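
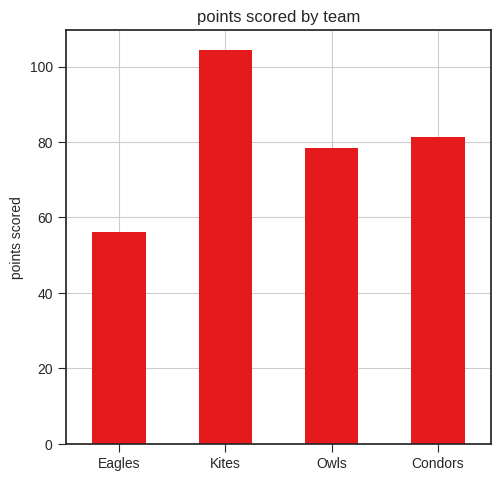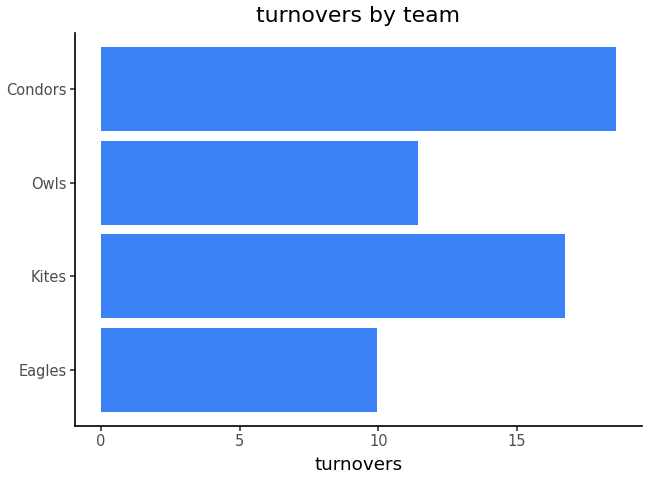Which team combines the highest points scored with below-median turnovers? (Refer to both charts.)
Chart 2 median turnovers ≈ 14; below-median teams: Eagles, Owls. Among those, Owls has the highest points scored (≈ 80).

Owls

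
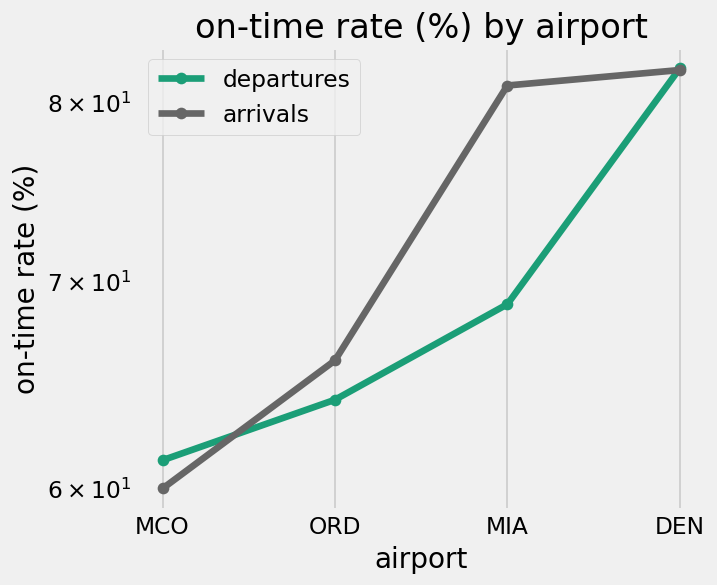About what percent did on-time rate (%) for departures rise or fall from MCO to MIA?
MCO ≈ 62, MIA ≈ 68; (68 − 62) / 62 ≈ +9.7%.

≈ +9.7%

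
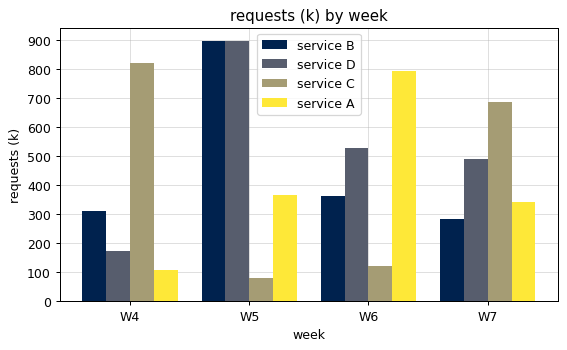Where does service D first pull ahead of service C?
W5

W4: service D ≈ 200 vs service C ≈ 800 (not yet); W5: service D ≈ 900 vs service C ≈ 100 (first crossover).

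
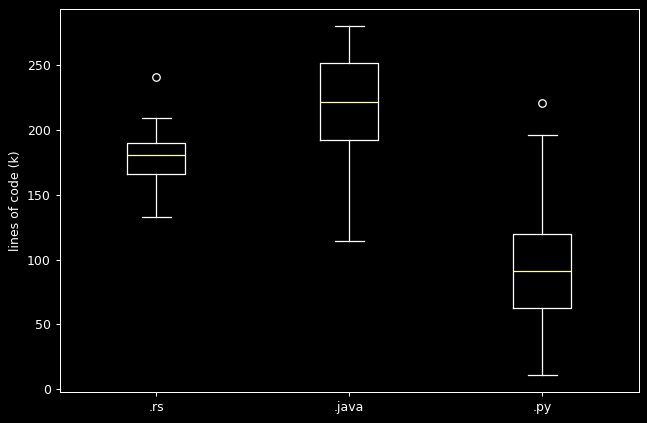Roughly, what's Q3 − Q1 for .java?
Q3 ≈ 260, Q1 ≈ 200; IQR ≈ 60.

≈ 60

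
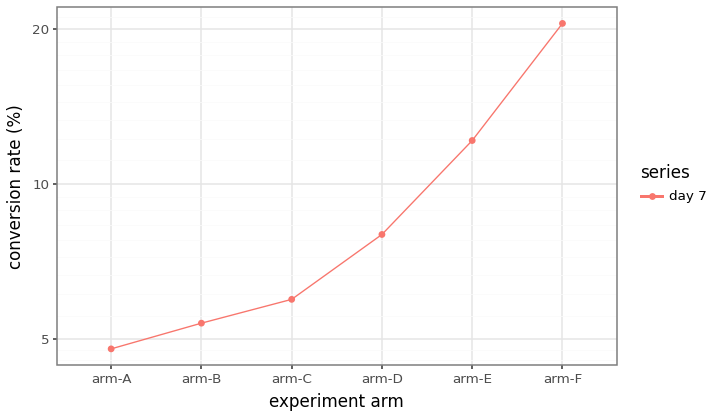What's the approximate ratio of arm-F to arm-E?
≈ 1.67×

arm-F ≈ 20, arm-E ≈ 12; 20/12 ≈ 1.67.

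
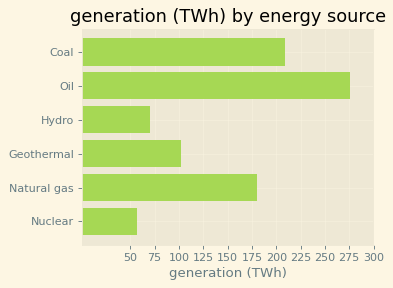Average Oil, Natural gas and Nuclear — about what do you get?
≈ 167

(275 + 175 + 50) / 3 ≈ 167.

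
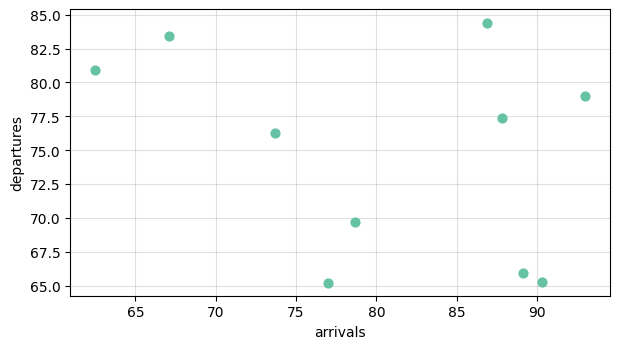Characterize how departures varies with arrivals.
negative, weak

Points are negatively correlated; weak (|r| ≈ 0.3).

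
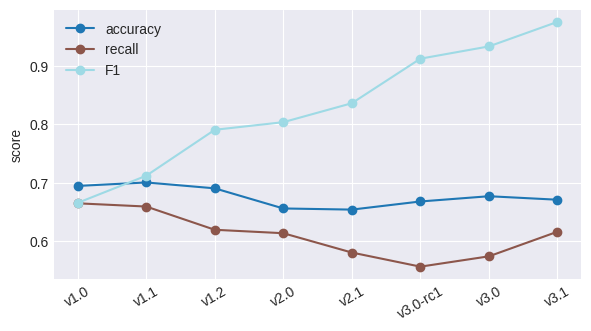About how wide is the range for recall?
≈ 0.10

Max v1.0 ≈ 0.65, min v3.0-rc1 ≈ 0.55; range ≈ 0.10.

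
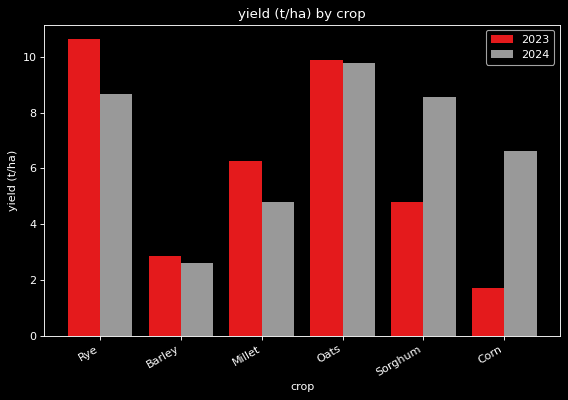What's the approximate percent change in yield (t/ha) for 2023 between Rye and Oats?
Rye ≈ 11, Oats ≈ 10; (10 − 11) / 11 ≈ -9.1%.

≈ -9.1%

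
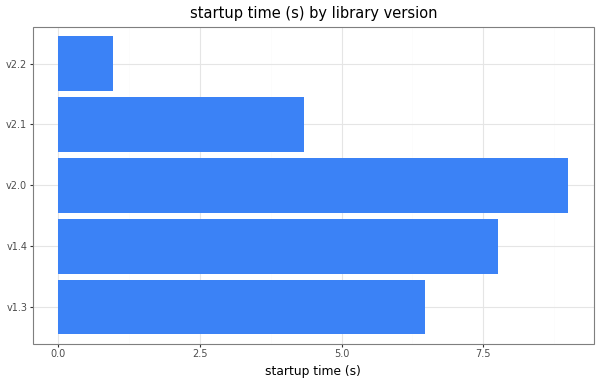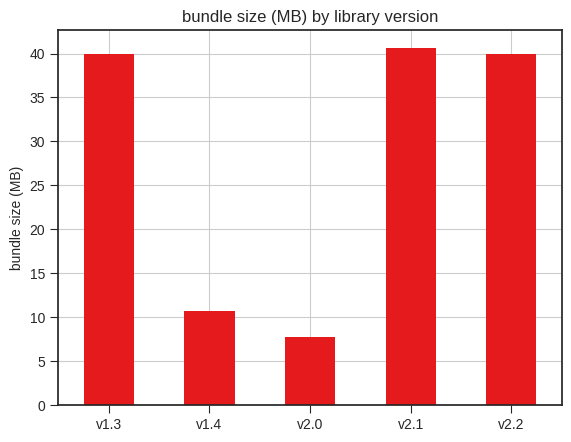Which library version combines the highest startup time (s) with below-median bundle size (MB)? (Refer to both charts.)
Chart 2 median bundle size (MB) ≈ 40; below-median library versions: v1.4, v2.0. Among those, v2.0 has the highest startup time (s) (≈ 9).

v2.0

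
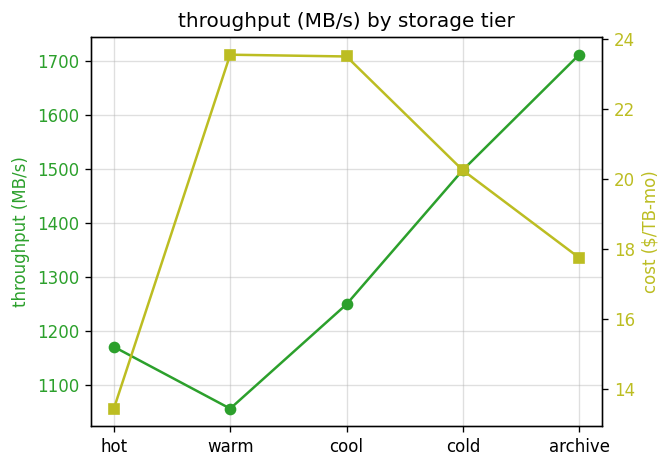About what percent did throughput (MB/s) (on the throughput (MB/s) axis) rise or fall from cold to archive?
cold ≈ 1500, archive ≈ 1700; (1700 − 1500) / 1500 ≈ +13.3%.

≈ +13.3%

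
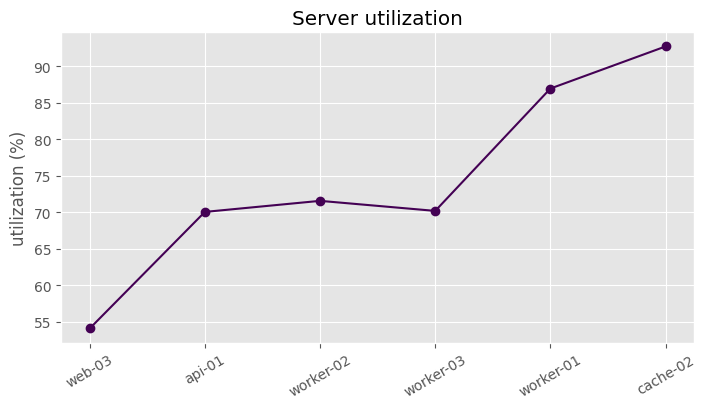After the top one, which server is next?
Top 3: cache-02 ≈ 95, worker-01 ≈ 85, worker-02 ≈ 70.

worker-01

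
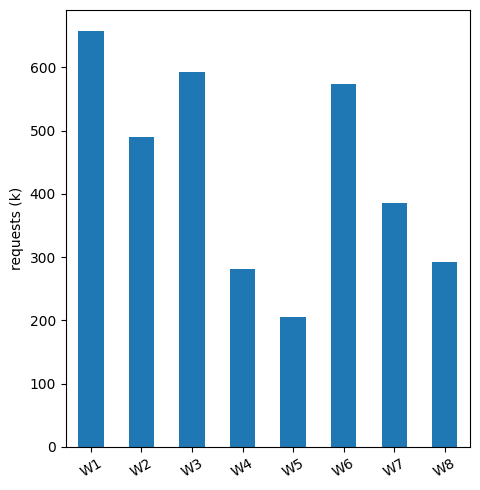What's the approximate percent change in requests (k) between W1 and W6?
≈ -14.3%

W1 ≈ 700, W6 ≈ 600; (600 − 700) / 700 ≈ -14.3%.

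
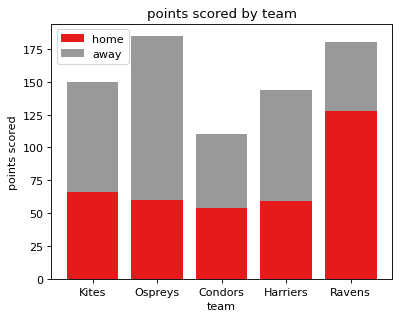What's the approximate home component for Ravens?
home top ≈ 120, bottom ≈ 0; segment ≈ 120.

≈ 120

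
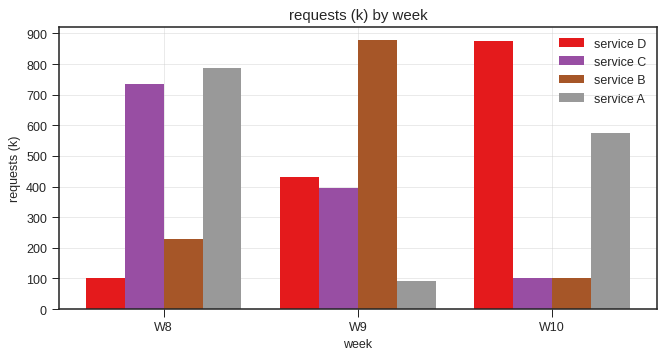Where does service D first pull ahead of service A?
W8: service D ≈ 100 vs service A ≈ 800 (not yet); W9: service D ≈ 400 vs service A ≈ 100 (first crossover).

W9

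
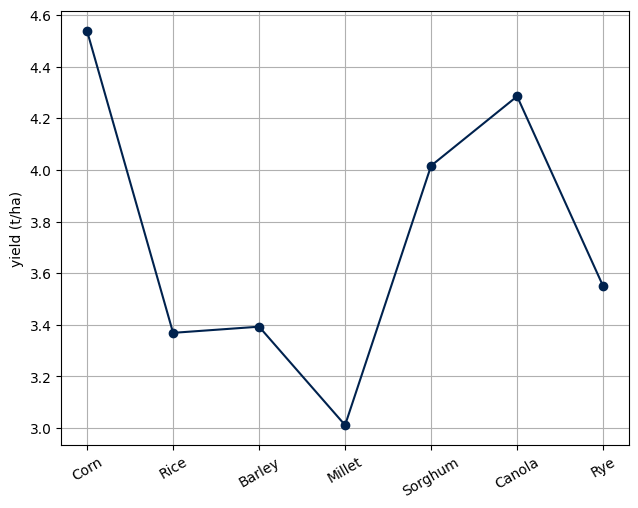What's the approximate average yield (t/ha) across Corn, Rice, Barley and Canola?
≈ 3.9

(4.6 + 3.4 + 3.4 + 4.2) / 4 ≈ 3.9.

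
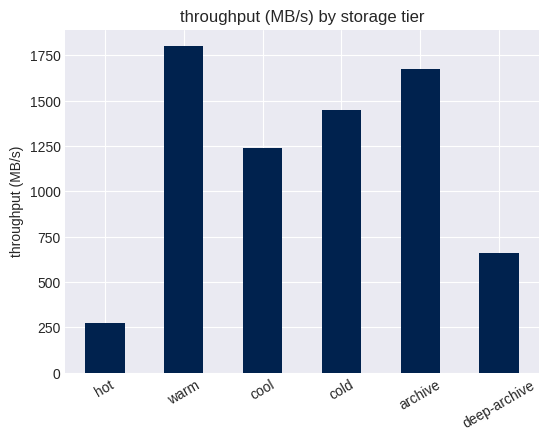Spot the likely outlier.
hot ≈ 200; the rest sit between ≈ 600 and ≈ 1800.

hot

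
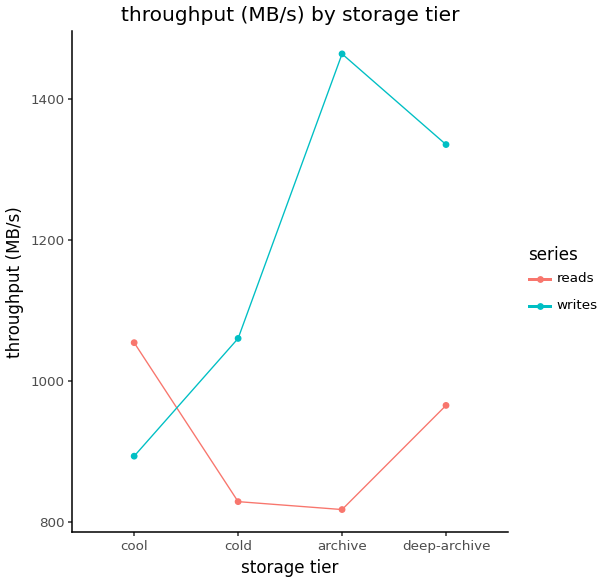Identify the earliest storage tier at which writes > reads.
cold

cool: writes ≈ 900 vs reads ≈ 1100 (not yet); cold: writes ≈ 1100 vs reads ≈ 800 (first crossover).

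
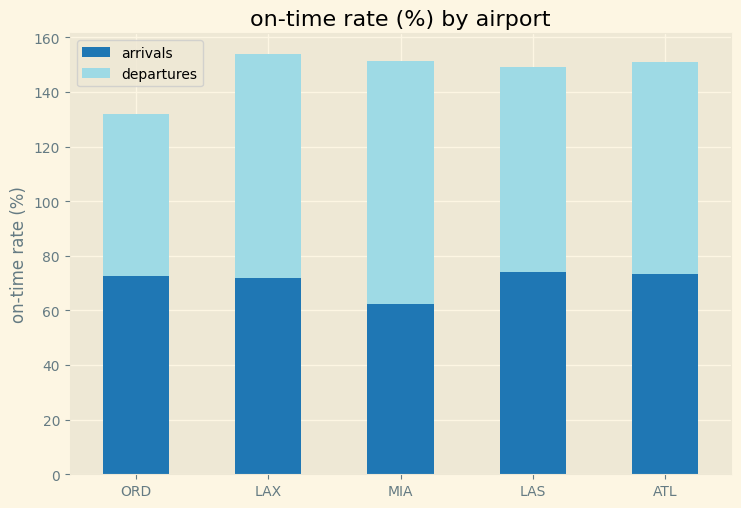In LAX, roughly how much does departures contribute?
≈ 80

departures top ≈ 160, bottom ≈ 80; segment ≈ 80.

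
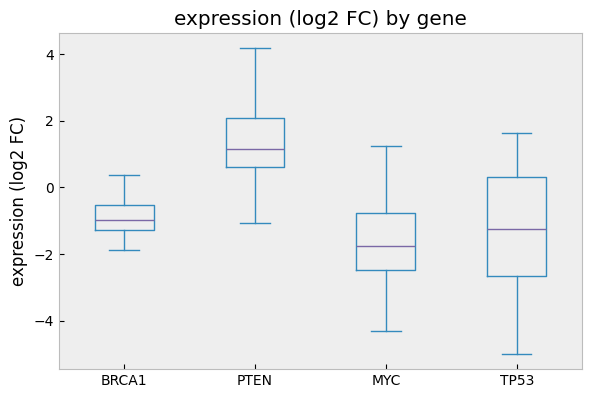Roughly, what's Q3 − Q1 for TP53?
≈ 3.0

Q3 ≈ 0.5, Q1 ≈ -2.5; IQR ≈ 3.0.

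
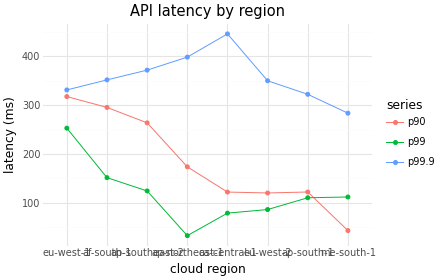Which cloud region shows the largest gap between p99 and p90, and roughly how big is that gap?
af-south-1: p99 ≈ 150, p90 ≈ 300 → gap ≈ 150. Next-largest (ap-northeast-1) is only ≈ 100.

af-south-1, ≈ 150 ms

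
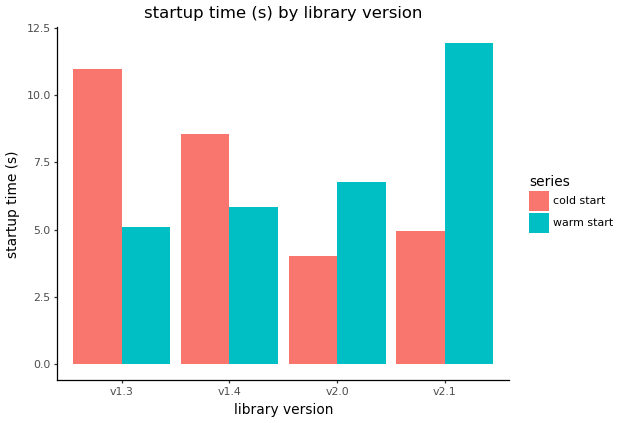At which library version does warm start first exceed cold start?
v1.4: warm start ≈ 6 vs cold start ≈ 9 (not yet); v2.0: warm start ≈ 7 vs cold start ≈ 4 (first crossover).

v2.0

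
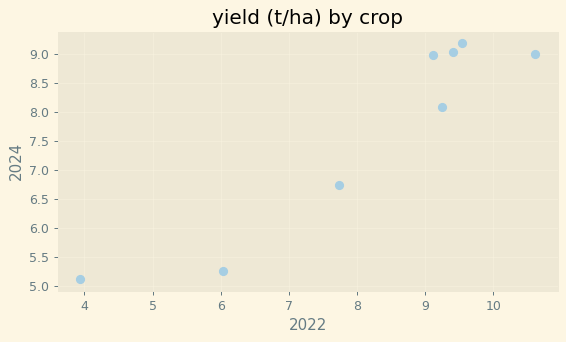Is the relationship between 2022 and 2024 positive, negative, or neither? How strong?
Points are positively correlated; strong (|r| ≈ 0.9).

positive, strong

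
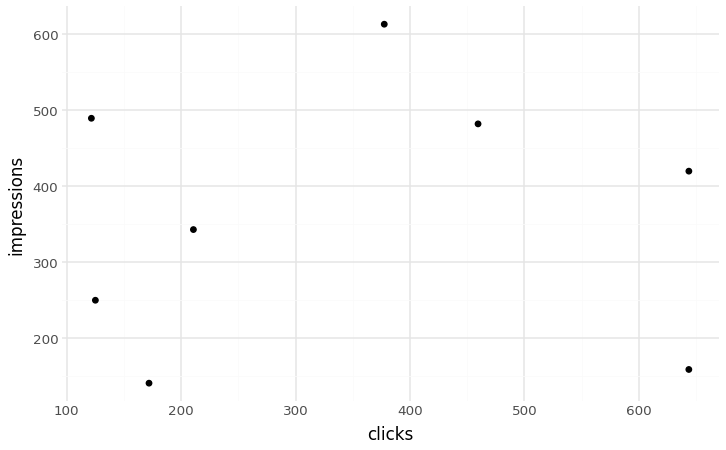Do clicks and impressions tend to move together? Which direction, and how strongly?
no clear correlation

Points are roughly uncorrelated; weak (|r| ≈ 0.1).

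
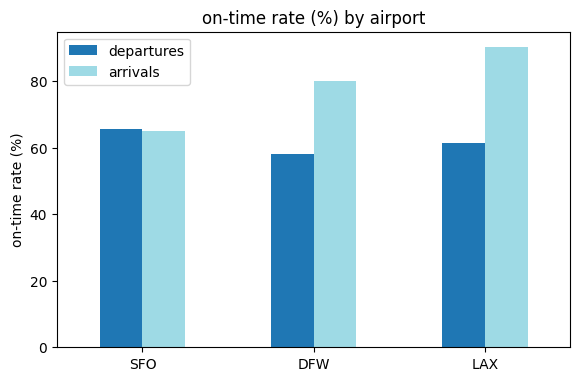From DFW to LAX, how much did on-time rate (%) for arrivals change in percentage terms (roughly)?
DFW ≈ 80, LAX ≈ 90; (90 − 80) / 80 ≈ +12.5%.

≈ +12.5%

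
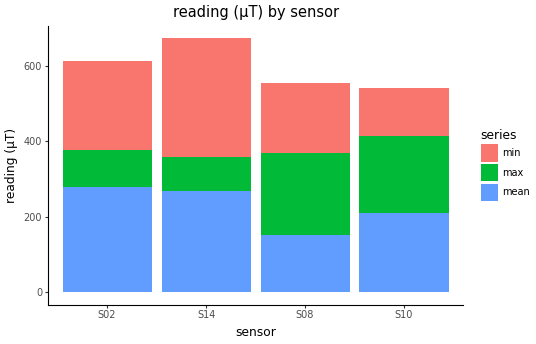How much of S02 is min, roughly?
≈ 200

min top ≈ 600, bottom ≈ 400; segment ≈ 200.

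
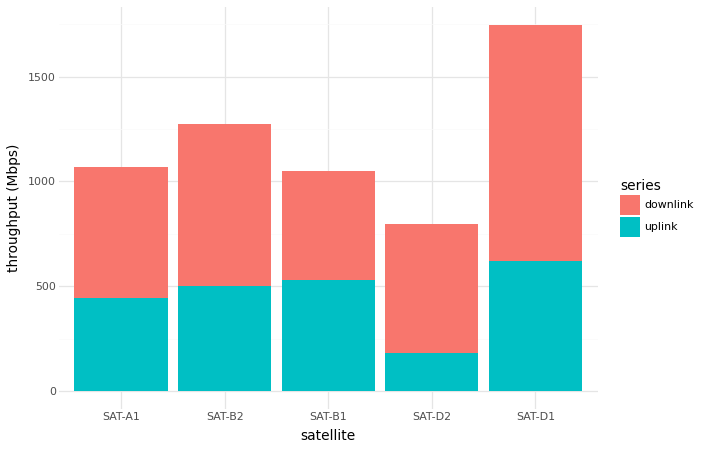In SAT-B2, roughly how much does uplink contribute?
≈ 600

uplink top ≈ 600, bottom ≈ 0; segment ≈ 600.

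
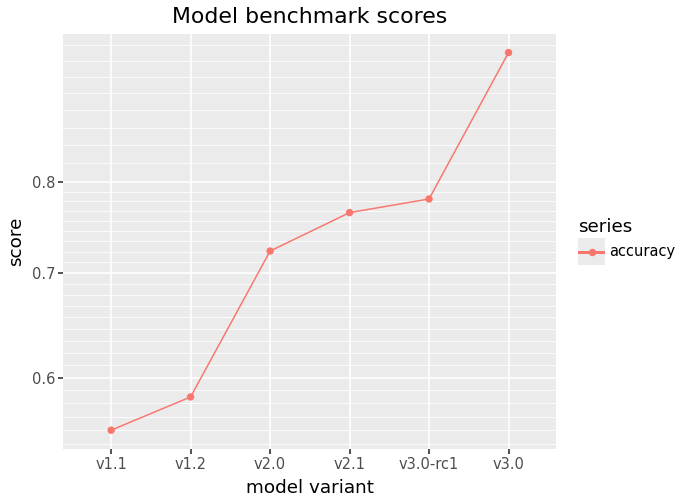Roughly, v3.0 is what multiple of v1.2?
v3.0 ≈ 0.95, v1.2 ≈ 0.60; 0.95/0.60 ≈ 1.58.

≈ 1.58×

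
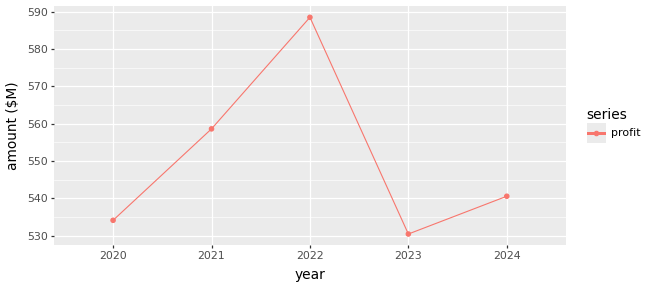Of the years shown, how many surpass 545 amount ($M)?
Above 545: 2021, 2022.

2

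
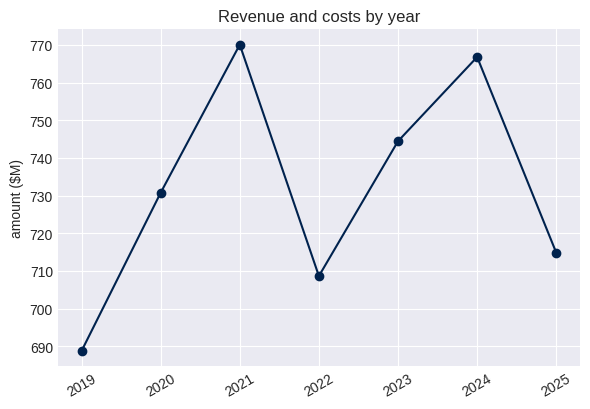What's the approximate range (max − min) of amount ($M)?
≈ 80

Max 2021 ≈ 770, min 2019 ≈ 690; range ≈ 80.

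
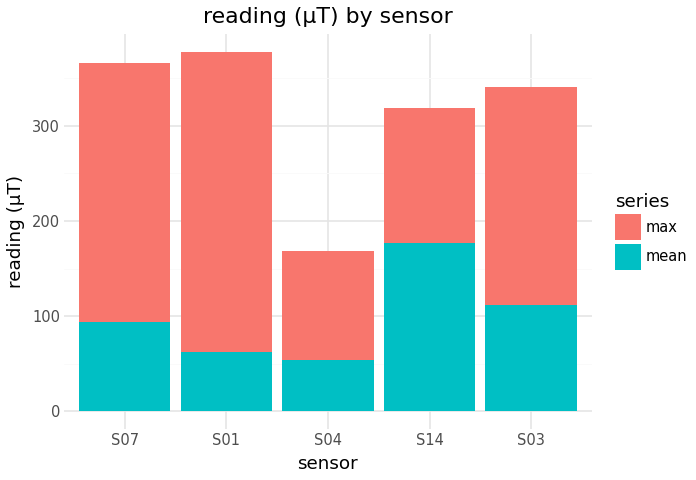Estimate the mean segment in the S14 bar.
mean top ≈ 200, bottom ≈ 0; segment ≈ 200.

≈ 200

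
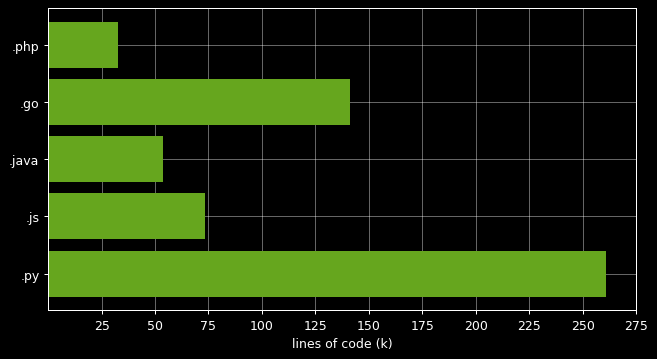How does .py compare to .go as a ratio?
≈ 1.67×

.py ≈ 250, .go ≈ 150; 250/150 ≈ 1.67.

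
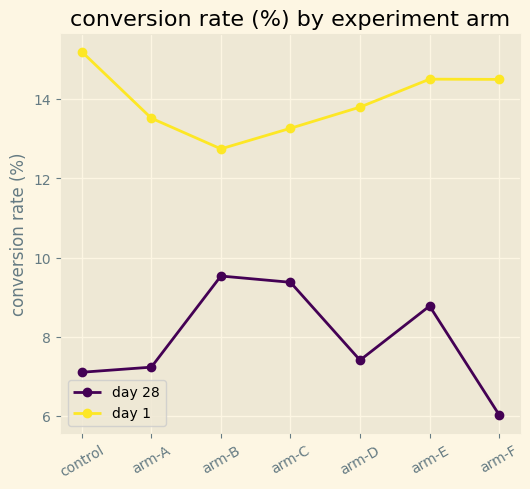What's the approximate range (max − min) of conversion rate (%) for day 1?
≈ 2

Max control ≈ 15, min arm-B ≈ 13; range ≈ 2.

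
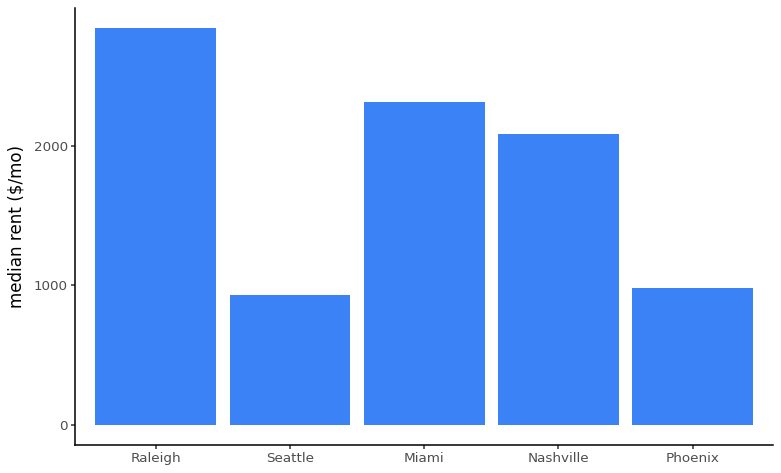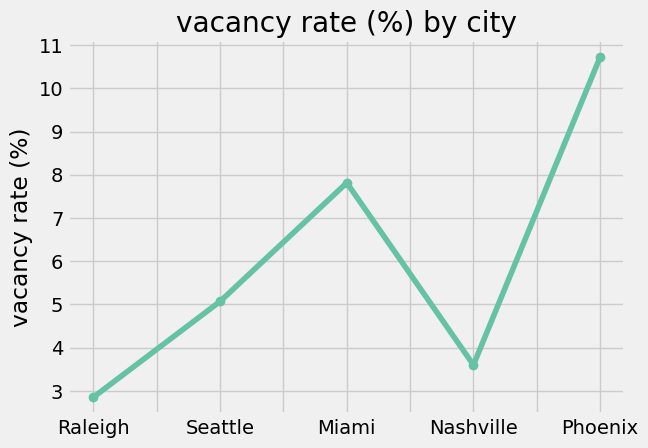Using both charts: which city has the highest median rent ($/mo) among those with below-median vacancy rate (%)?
Raleigh

Chart 2 median vacancy rate (%) ≈ 5; below-median cities: Raleigh, Nashville. Among those, Raleigh has the highest median rent ($/mo) (≈ 3000).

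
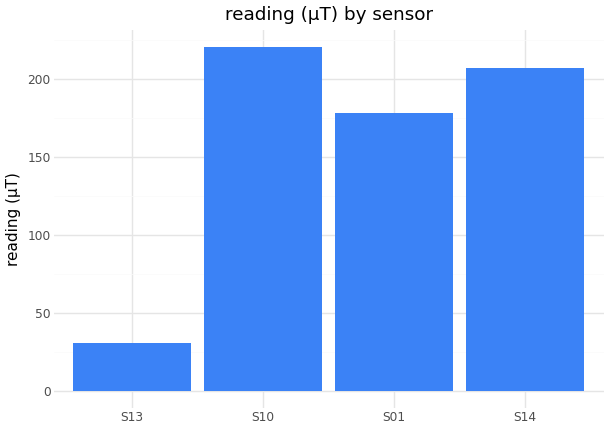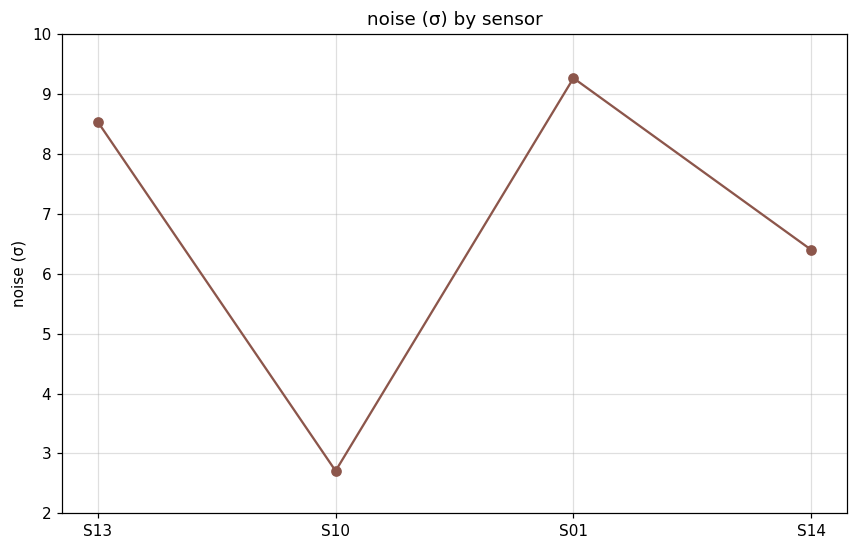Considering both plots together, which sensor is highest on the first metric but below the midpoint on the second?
S10

Chart 2 median noise (σ) ≈ 7; below-median sensors: S10, S14. Among those, S10 has the highest reading (µT) (≈ 225).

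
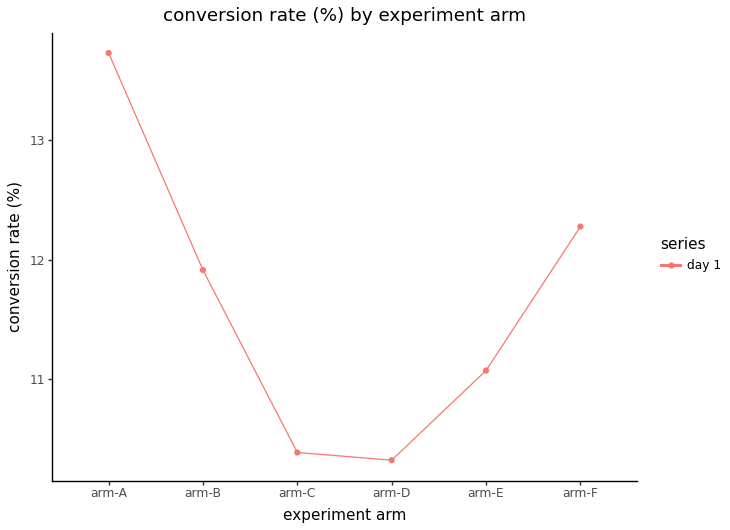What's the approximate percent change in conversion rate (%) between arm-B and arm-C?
≈ -12.5%

arm-B ≈ 12.0, arm-C ≈ 10.5; (10.5 − 12.0) / 12.0 ≈ -12.5%.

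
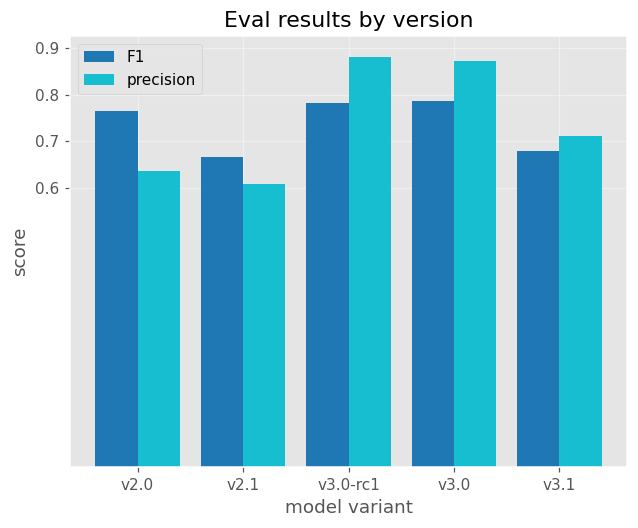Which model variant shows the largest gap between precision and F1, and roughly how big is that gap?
v2.0: precision ≈ 0.6, F1 ≈ 0.8 → gap ≈ 0.2. Next-largest (v3.0-rc1) is only ≈ 0.1.

v2.0, ≈ 0.2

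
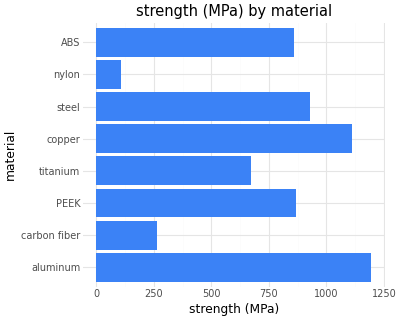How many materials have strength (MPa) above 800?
Above 800: aluminum, PEEK, copper, steel, ABS.

5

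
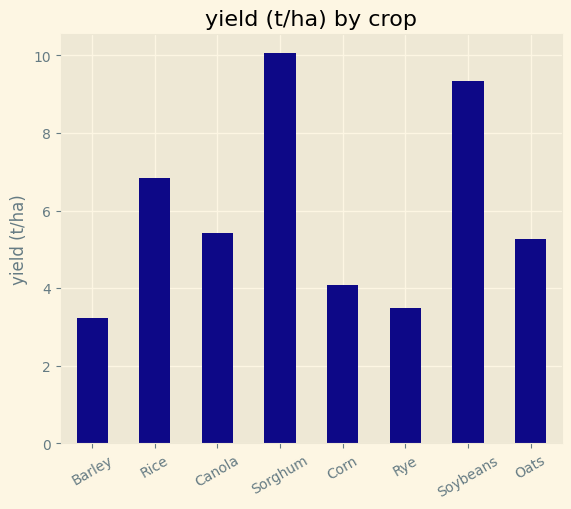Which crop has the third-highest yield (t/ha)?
Rice

Top 4: Sorghum ≈ 10, Soybeans ≈ 9, Rice ≈ 7, Canola ≈ 5.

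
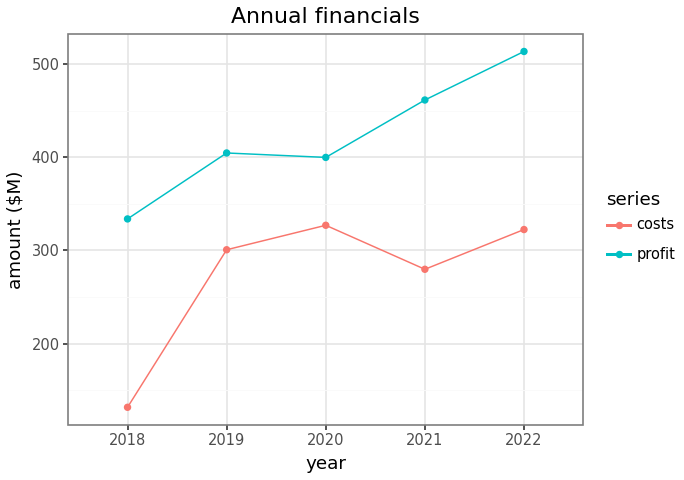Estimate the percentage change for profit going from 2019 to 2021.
2019 ≈ 400, 2021 ≈ 450; (450 − 400) / 400 ≈ +12.5%.

≈ +12.5%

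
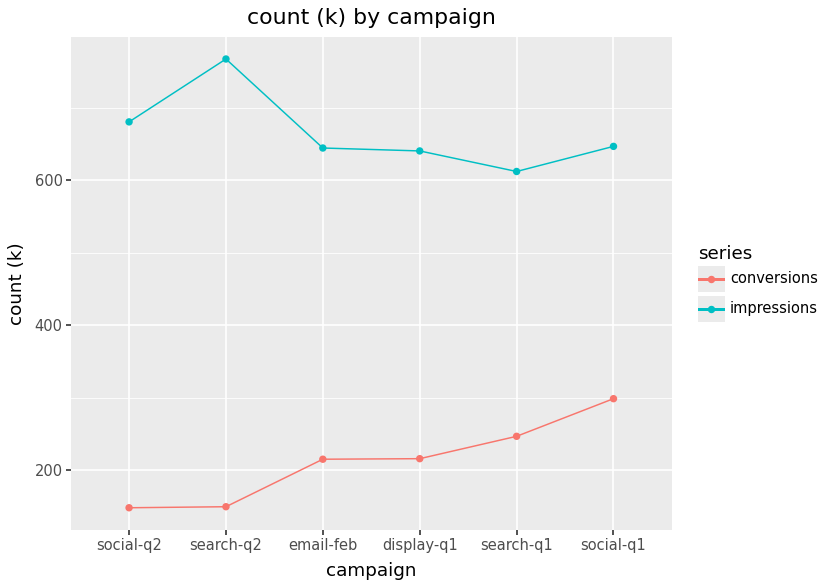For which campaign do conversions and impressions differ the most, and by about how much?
search-q2, ≈ 700 k

search-q2: conversions ≈ 100, impressions ≈ 800 → gap ≈ 700. Next-largest (social-q2) is only ≈ 600.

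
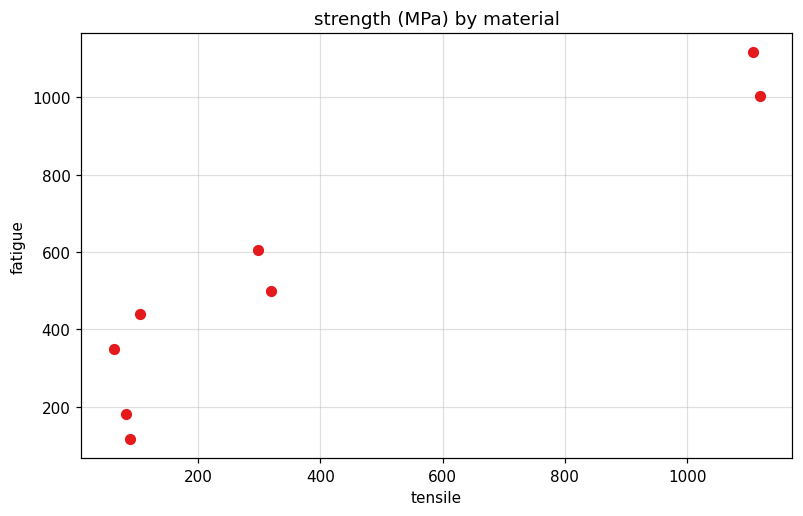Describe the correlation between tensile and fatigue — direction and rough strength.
positive, strong

Points are positively correlated; strong (|r| ≈ 0.9).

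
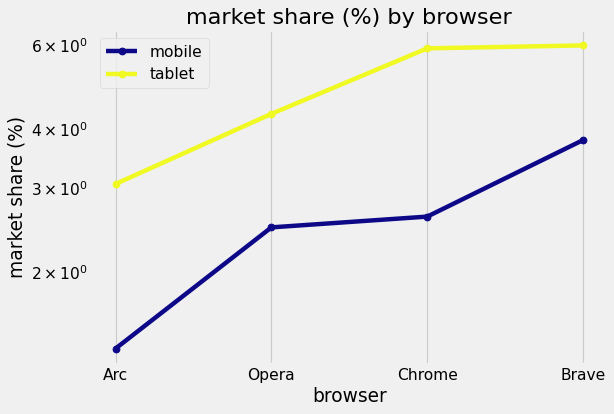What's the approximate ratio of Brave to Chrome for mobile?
Brave ≈ 4.0, Chrome ≈ 2.5; 4.0/2.5 ≈ 1.6.

≈ 1.6×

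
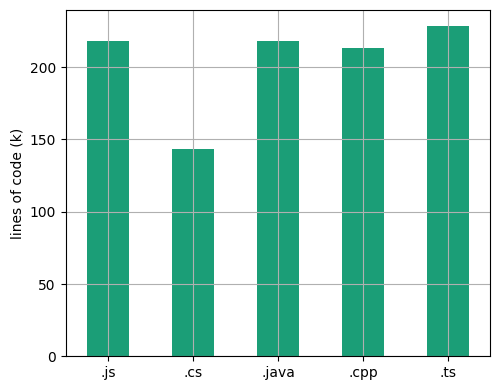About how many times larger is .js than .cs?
≈ 1.57×

.js ≈ 220, .cs ≈ 140; 220/140 ≈ 1.57.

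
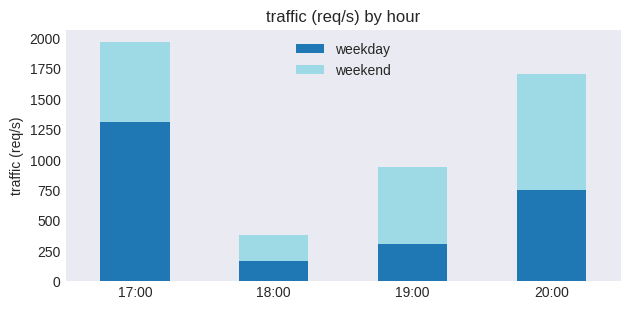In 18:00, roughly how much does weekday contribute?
≈ 200

weekday top ≈ 200, bottom ≈ 0; segment ≈ 200.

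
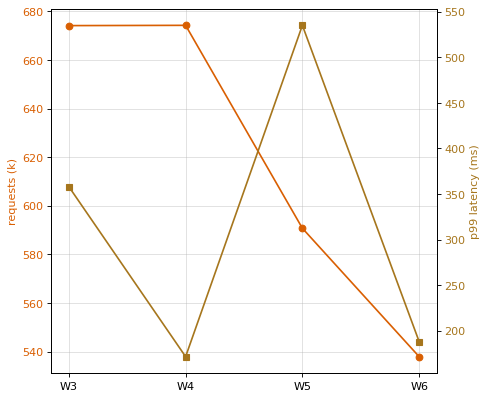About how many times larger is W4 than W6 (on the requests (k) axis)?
W4 ≈ 680, W6 ≈ 540; 680/540 ≈ 1.26.

≈ 1.26×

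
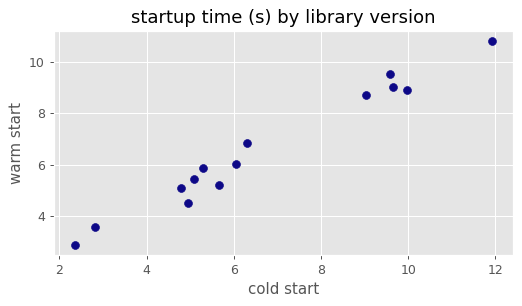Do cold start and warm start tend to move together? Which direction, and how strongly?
positive, strong

Points are positively correlated; strong (|r| ≈ 1.0).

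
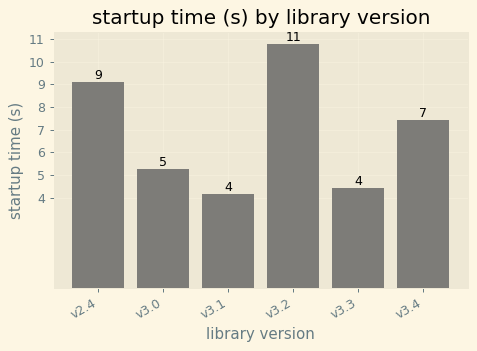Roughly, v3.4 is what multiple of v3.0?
v3.4 ≈ 7, v3.0 ≈ 5; 7/5 ≈ 1.4.

≈ 1.4×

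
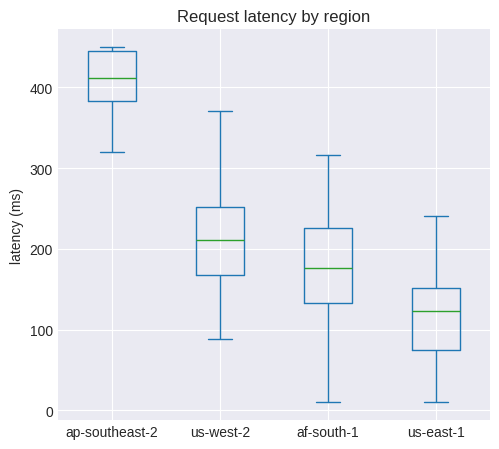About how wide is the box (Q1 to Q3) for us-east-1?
Q3 ≈ 150, Q1 ≈ 75; IQR ≈ 75.

≈ 75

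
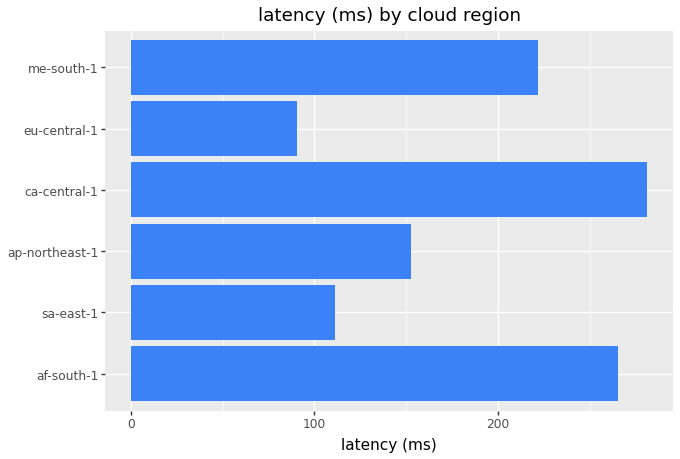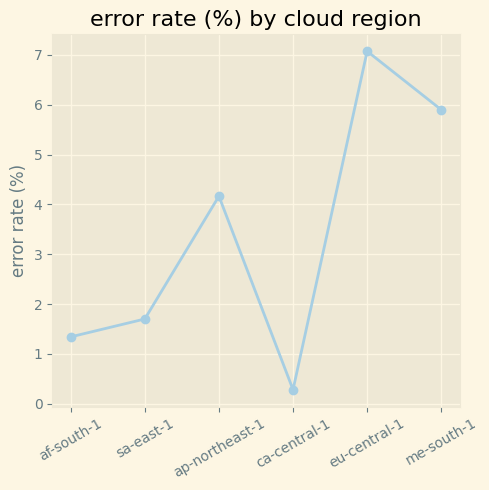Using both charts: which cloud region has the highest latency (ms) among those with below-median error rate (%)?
Chart 2 median error rate (%) ≈ 3; below-median cloud regions: af-south-1, sa-east-1, ca-central-1. Among those, ca-central-1 has the highest latency (ms) (≈ 300).

ca-central-1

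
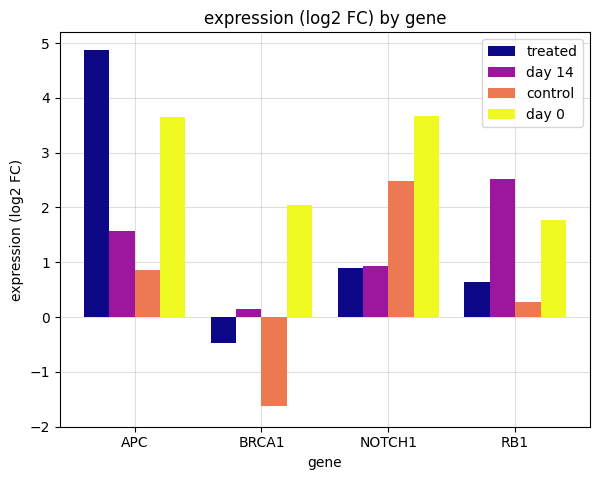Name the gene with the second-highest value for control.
APC

Top 3 for control: NOTCH1 ≈ 2, APC ≈ 1, RB1 ≈ 0.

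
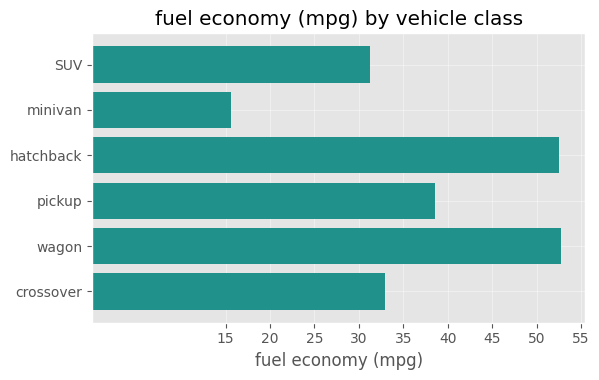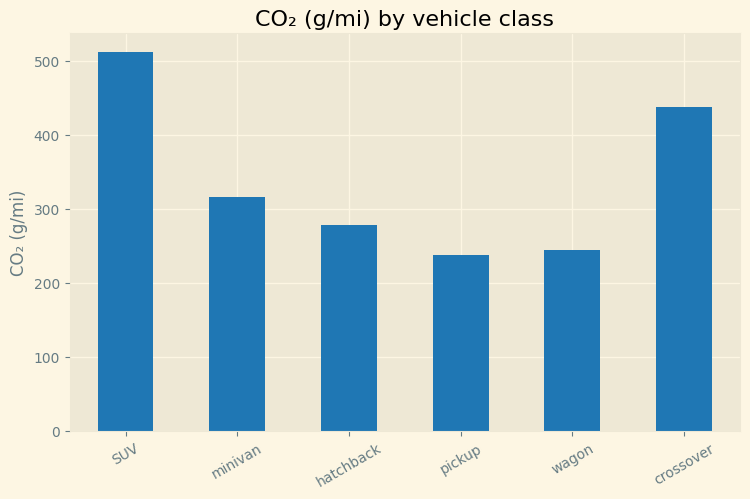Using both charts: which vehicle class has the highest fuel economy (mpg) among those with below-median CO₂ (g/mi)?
Chart 2 median CO₂ (g/mi) ≈ 300; below-median vehicle classes: hatchback, pickup, wagon. Among those, wagon has the highest fuel economy (mpg) (≈ 55).

wagon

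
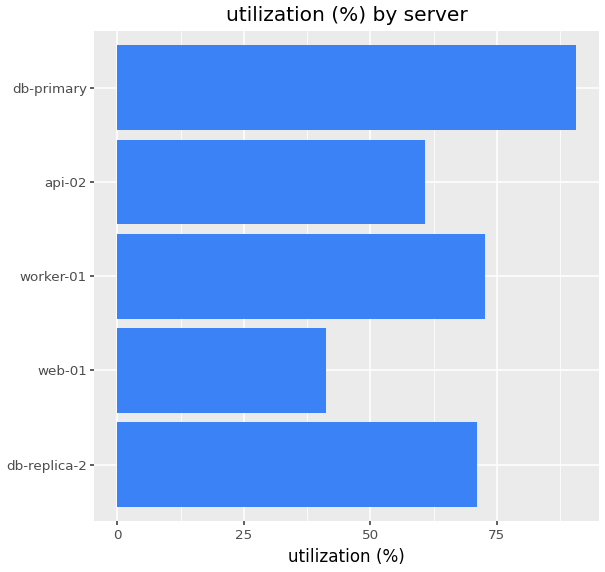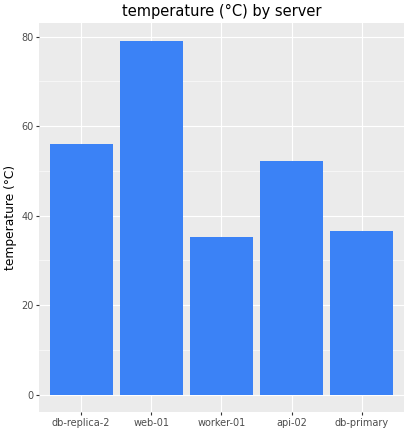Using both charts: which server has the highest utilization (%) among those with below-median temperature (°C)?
Chart 2 median temperature (°C) ≈ 50; below-median servers: worker-01, db-primary. Among those, db-primary has the highest utilization (%) (≈ 90).

db-primary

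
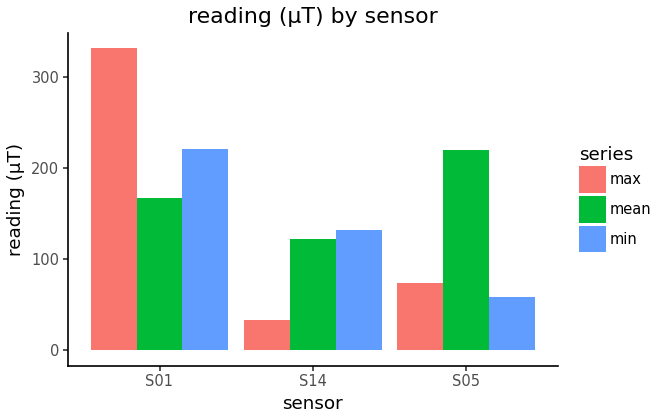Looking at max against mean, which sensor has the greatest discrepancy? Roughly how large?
S01: max ≈ 350, mean ≈ 150 → gap ≈ 200. Next-largest (S05) is only ≈ 150.

S01, ≈ 200 µT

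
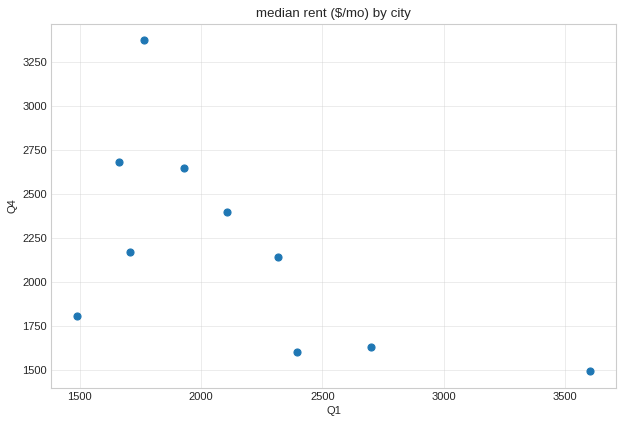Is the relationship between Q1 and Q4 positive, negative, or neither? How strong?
negative, moderate

Points are negatively correlated; moderate (|r| ≈ 0.6).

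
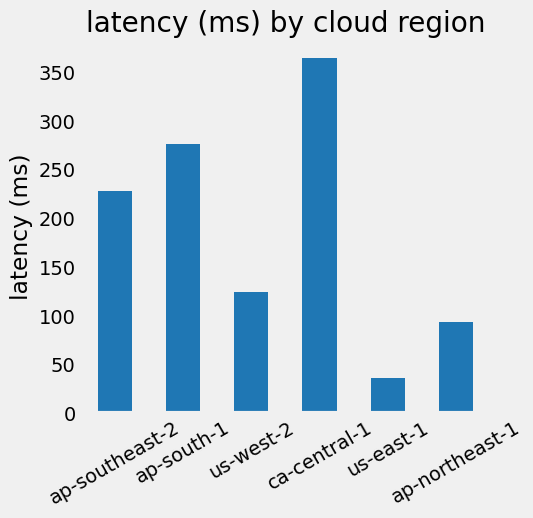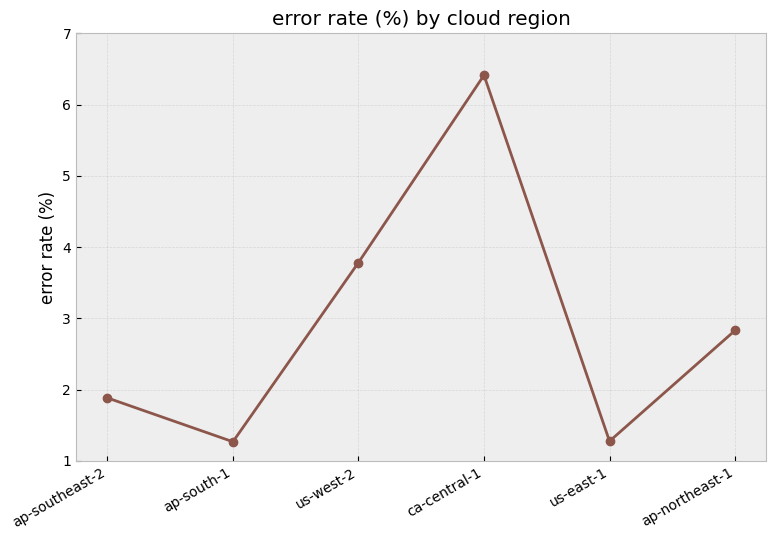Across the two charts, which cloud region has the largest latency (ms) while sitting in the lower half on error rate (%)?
ap-south-1

Chart 2 median error rate (%) ≈ 2; below-median cloud regions: ap-southeast-2, ap-south-1, us-east-1. Among those, ap-south-1 has the highest latency (ms) (≈ 300).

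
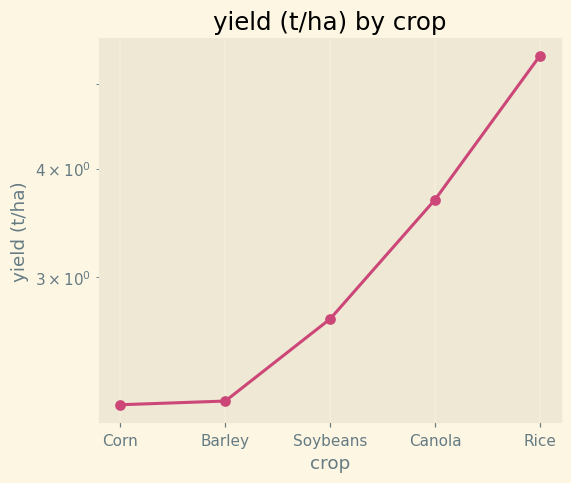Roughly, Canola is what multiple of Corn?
≈ 1.75×

Canola ≈ 3.5, Corn ≈ 2.0; 3.5/2.0 ≈ 1.75.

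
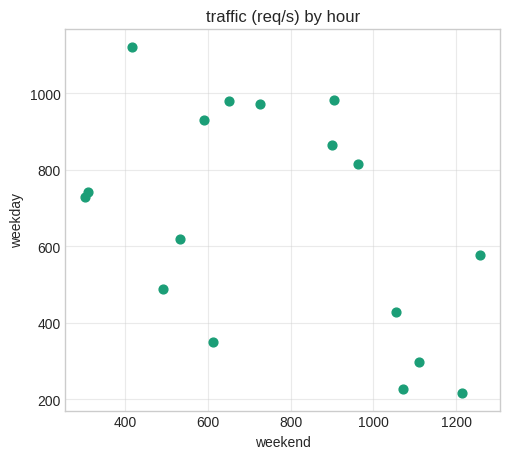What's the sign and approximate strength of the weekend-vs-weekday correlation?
Points are negatively correlated; moderate (|r| ≈ 0.5).

negative, moderate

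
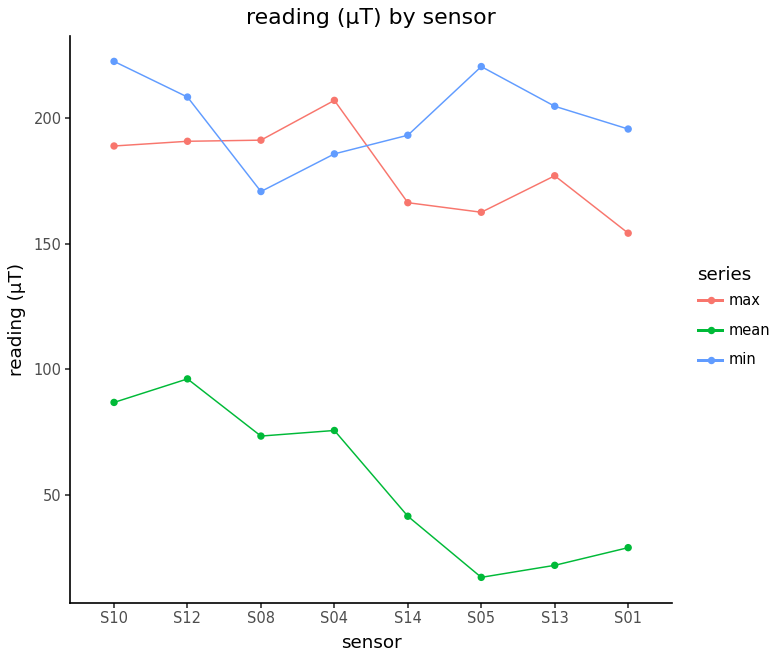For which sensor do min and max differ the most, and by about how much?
S05, ≈ 60 µT

S05: min ≈ 220, max ≈ 160 → gap ≈ 60. Next-largest (S01) is only ≈ 40.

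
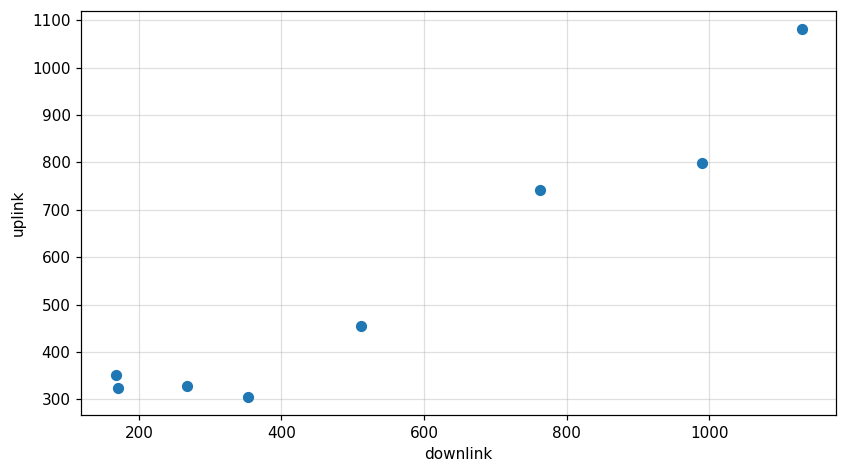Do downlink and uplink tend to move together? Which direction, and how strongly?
positive, strong

Points are positively correlated; strong (|r| ≈ 1.0).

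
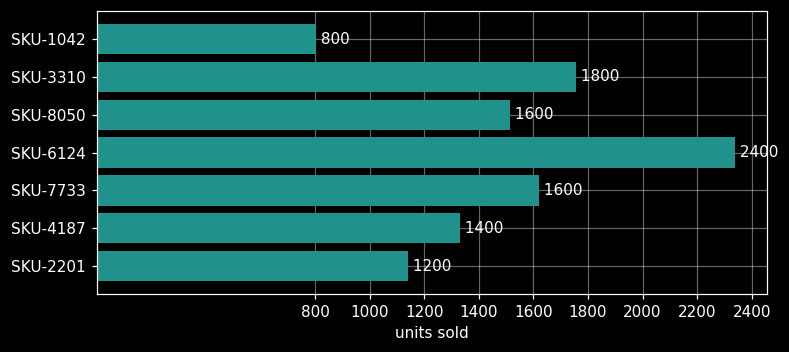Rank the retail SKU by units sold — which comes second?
Top 3: SKU-6124 ≈ 2400, SKU-3310 ≈ 1800, SKU-7733 ≈ 1600.

SKU-3310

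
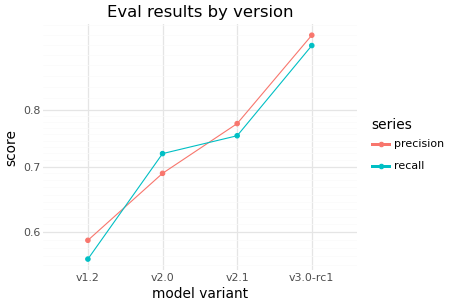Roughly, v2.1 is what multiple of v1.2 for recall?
v2.1 ≈ 0.75, v1.2 ≈ 0.55; 0.75/0.55 ≈ 1.36.

≈ 1.36×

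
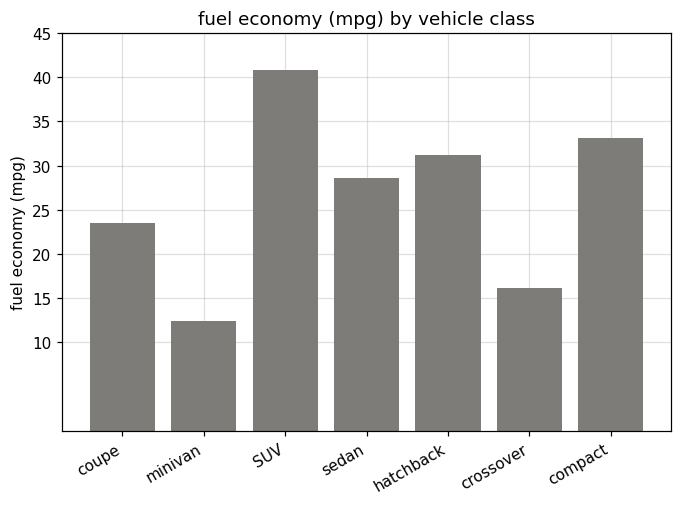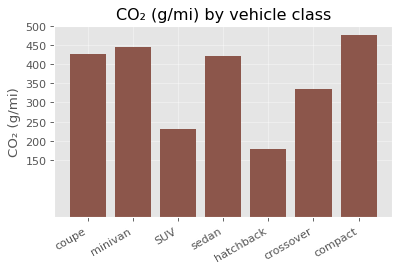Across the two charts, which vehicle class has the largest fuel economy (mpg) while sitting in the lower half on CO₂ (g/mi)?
SUV

Chart 2 median CO₂ (g/mi) ≈ 400; below-median vehicle classes: SUV, hatchback, crossover. Among those, SUV has the highest fuel economy (mpg) (≈ 40).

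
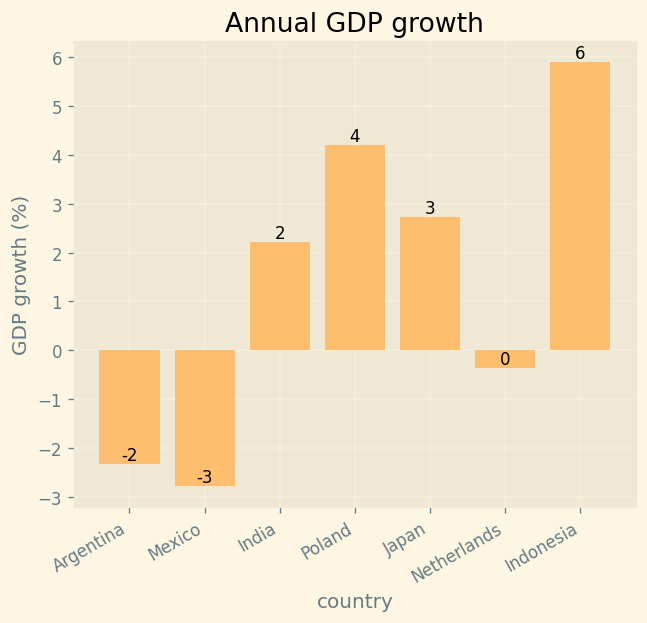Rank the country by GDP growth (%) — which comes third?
Top 4: Indonesia ≈ 6, Poland ≈ 4, Japan ≈ 3, India ≈ 2.

Japan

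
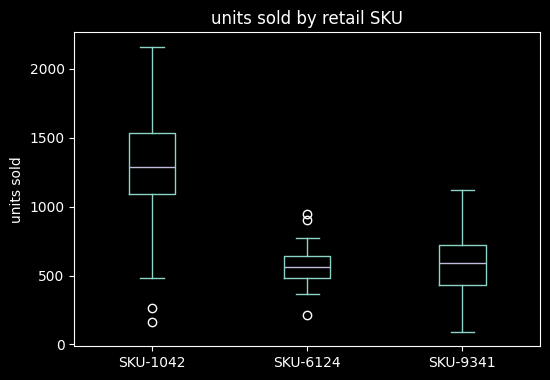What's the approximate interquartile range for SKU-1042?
≈ 400

Q3 ≈ 1500, Q1 ≈ 1100; IQR ≈ 400.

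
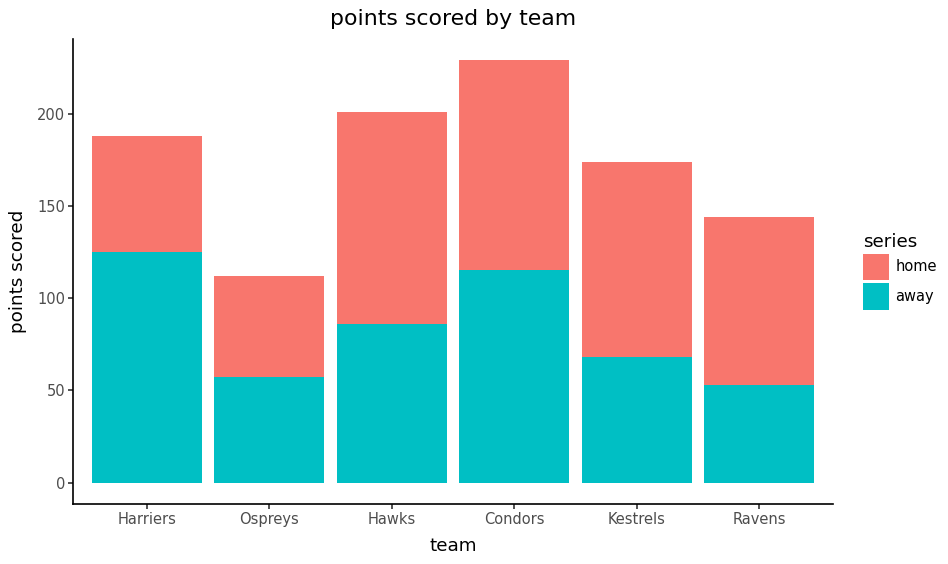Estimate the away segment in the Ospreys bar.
≈ 60

away top ≈ 60, bottom ≈ 0; segment ≈ 60.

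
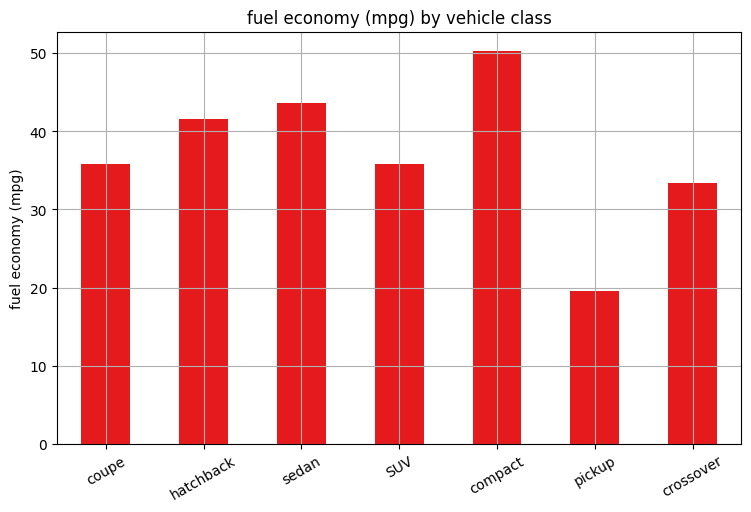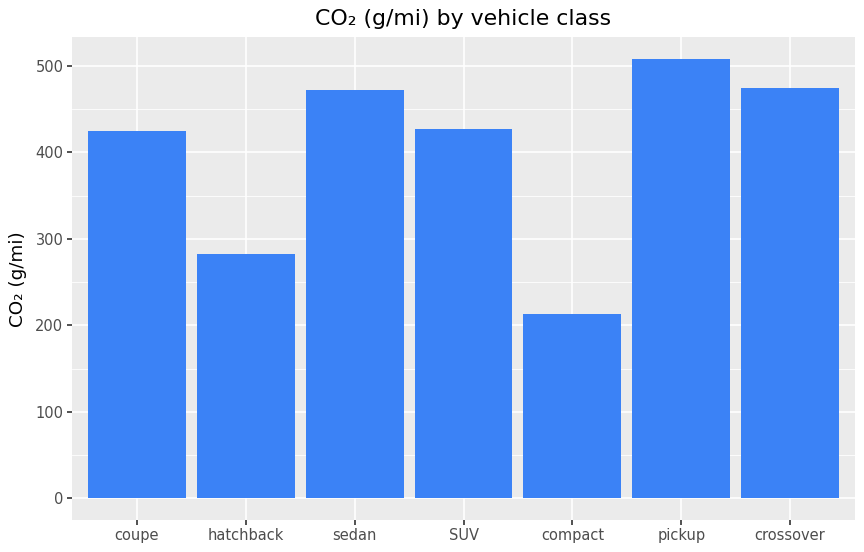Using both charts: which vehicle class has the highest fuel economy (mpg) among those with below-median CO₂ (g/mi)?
compact

Chart 2 median CO₂ (g/mi) ≈ 450; below-median vehicle classes: coupe, hatchback, compact. Among those, compact has the highest fuel economy (mpg) (≈ 50).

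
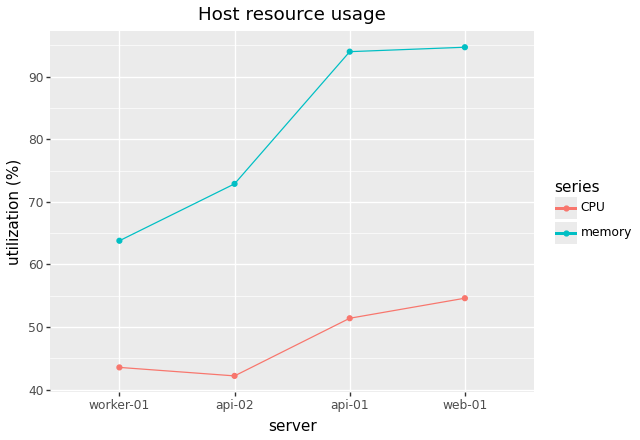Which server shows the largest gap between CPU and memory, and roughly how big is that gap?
api-01: CPU ≈ 50, memory ≈ 95 → gap ≈ 45. Next-largest (web-01) is only ≈ 40.

api-01, ≈ 45 %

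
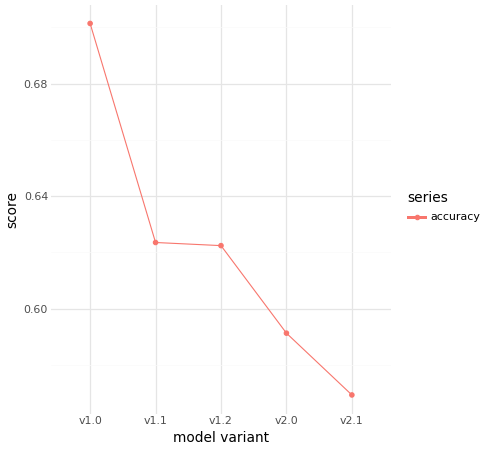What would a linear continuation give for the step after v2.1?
Last three: 0.62, 0.60, 0.56 → slope ≈ -0.03/step → next ≈ 0.53.

≈ 0.53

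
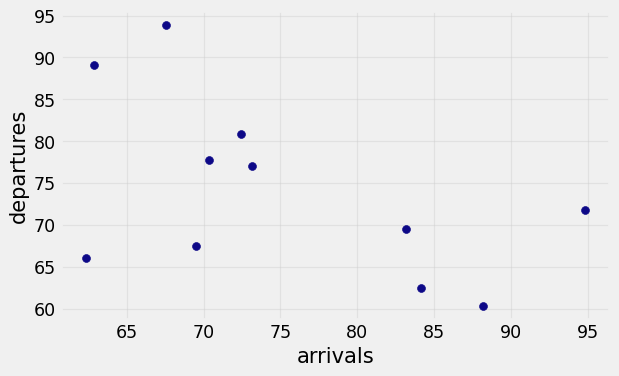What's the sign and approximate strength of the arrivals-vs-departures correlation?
negative, moderate

Points are negatively correlated; moderate (|r| ≈ 0.5).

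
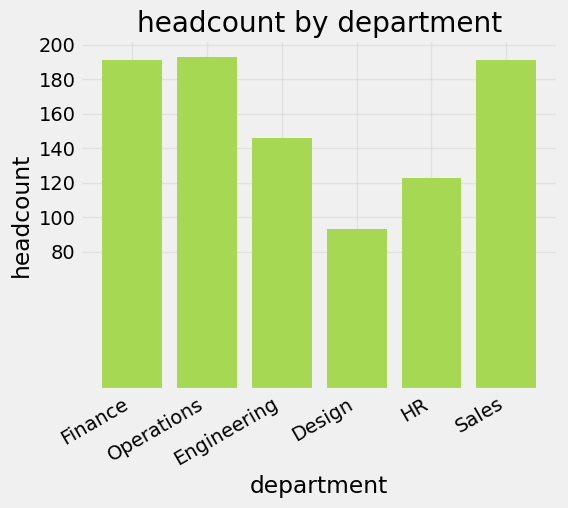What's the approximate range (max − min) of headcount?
≈ 100

Max Operations ≈ 200, min Design ≈ 100; range ≈ 100.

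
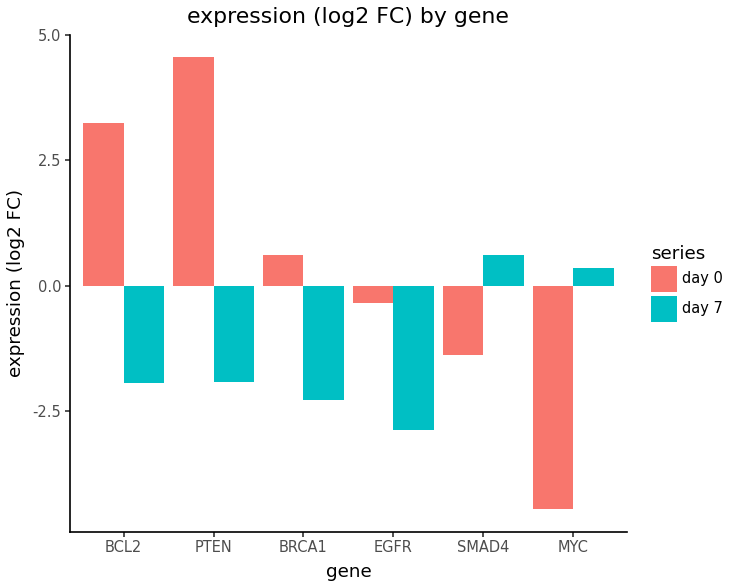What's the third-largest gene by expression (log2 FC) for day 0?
Top 4 for day 0: PTEN ≈ 5, BCL2 ≈ 3, BRCA1 ≈ 1, EGFR ≈ 0.

BRCA1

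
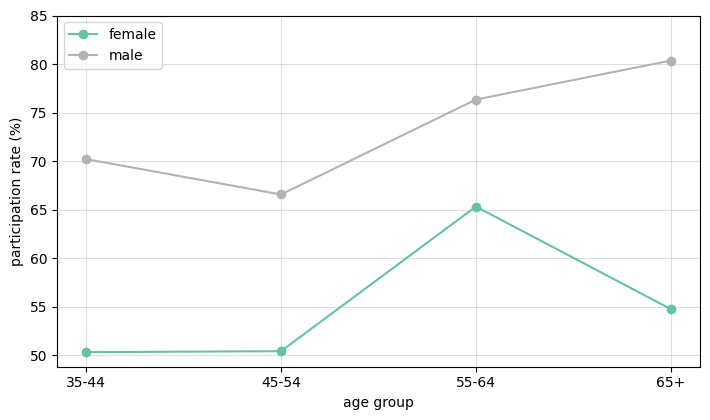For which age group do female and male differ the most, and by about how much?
65+: female ≈ 55, male ≈ 80 → gap ≈ 25. Next-largest (35-44) is only ≈ 20.

65+, ≈ 25 %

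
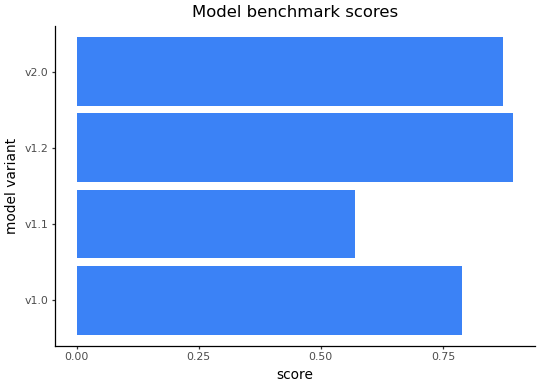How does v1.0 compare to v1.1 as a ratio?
v1.0 ≈ 0.8, v1.1 ≈ 0.6; 0.8/0.6 ≈ 1.33.

≈ 1.33×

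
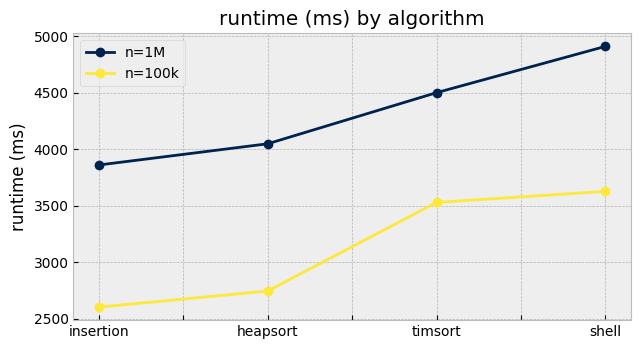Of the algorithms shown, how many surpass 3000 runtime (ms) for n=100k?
2

Above 3000: timsort, shell.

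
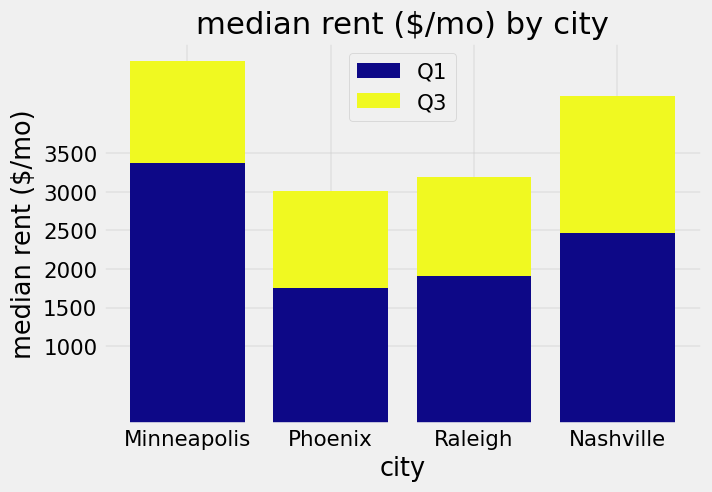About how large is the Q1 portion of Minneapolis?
≈ 3500

Q1 top ≈ 3500, bottom ≈ 0; segment ≈ 3500.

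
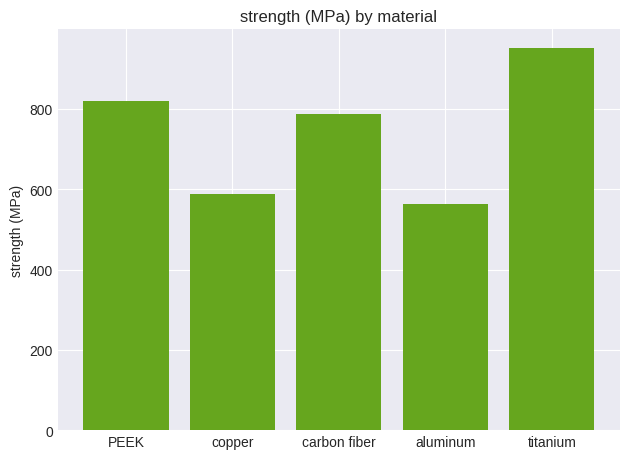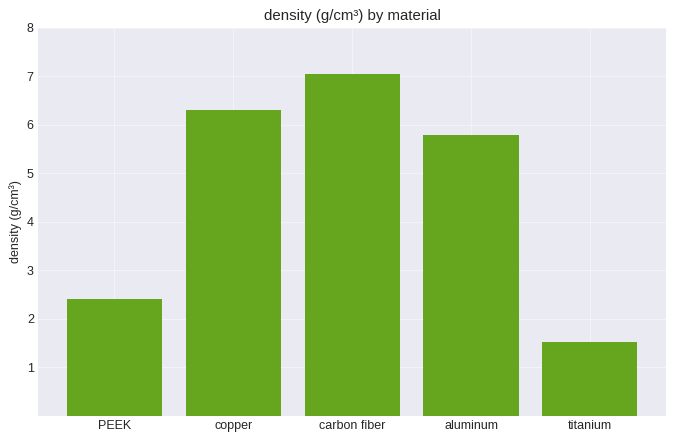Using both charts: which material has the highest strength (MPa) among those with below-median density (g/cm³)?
Chart 2 median density (g/cm³) ≈ 6; below-median materials: PEEK, titanium. Among those, titanium has the highest strength (MPa) (≈ 1000).

titanium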